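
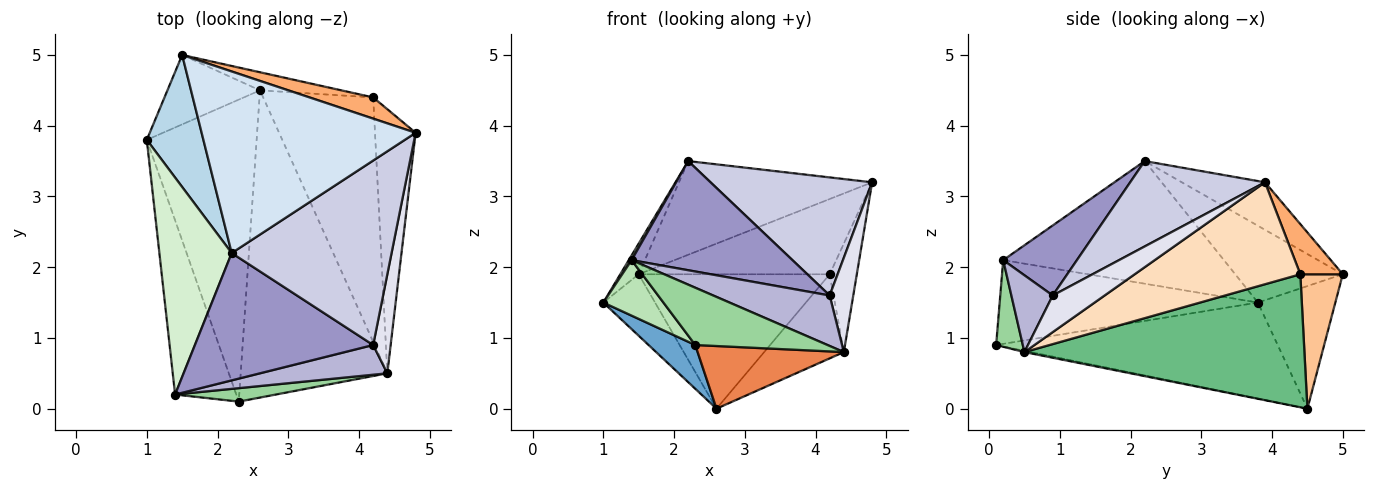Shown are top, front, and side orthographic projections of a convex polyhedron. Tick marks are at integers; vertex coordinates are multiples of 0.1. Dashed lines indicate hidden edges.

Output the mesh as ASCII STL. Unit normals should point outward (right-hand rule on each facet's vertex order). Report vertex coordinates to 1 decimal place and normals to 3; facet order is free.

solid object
 facet normal -0.654 -0.108 -0.748
  outer loop
   vertex 2.6 4.5 0.0
   vertex 2.3 0.1 0.9
   vertex 1.0 3.8 1.5
  endloop
 endfacet
 facet normal -0.704 0.471 -0.532
  outer loop
   vertex 1.5 5.0 1.9
   vertex 2.6 4.5 0.0
   vertex 1.0 3.8 1.5
  endloop
 endfacet
 facet normal -0.798 0.136 0.588
  outer loop
   vertex 1.5 5.0 1.9
   vertex 1.0 3.8 1.5
   vertex 2.2 2.2 3.5
  endloop
 endfacet
 facet normal -0.194 0.450 0.872
  outer loop
   vertex 1.5 5.0 1.9
   vertex 2.2 2.2 3.5
   vertex 4.8 3.9 3.2
  endloop
 endfacet
 facet normal -0.009 -0.200 -0.980
  outer loop
   vertex 4.4 0.5 0.8
   vertex 2.3 0.1 0.9
   vertex 2.6 4.5 0.0
  endloop
 endfacet
 facet normal 0.209 0.941 0.265
  outer loop
   vertex 4.2 4.4 1.9
   vertex 1.5 5.0 1.9
   vertex 4.8 3.9 3.2
  endloop
 endfacet
 facet normal 0.215 0.968 -0.130
  outer loop
   vertex 4.2 4.4 1.9
   vertex 2.6 4.5 0.0
   vertex 1.5 5.0 1.9
  endloop
 endfacet
 facet normal 0.918 0.150 -0.366
  outer loop
   vertex 4.2 4.4 1.9
   vertex 4.8 3.9 3.2
   vertex 4.4 0.5 0.8
  endloop
 endfacet
 facet normal 0.753 0.214 -0.623
  outer loop
   vertex 4.2 4.4 1.9
   vertex 4.4 0.5 0.8
   vertex 2.6 4.5 0.0
  endloop
 endfacet
 facet normal 0.193 -0.955 0.224
  outer loop
   vertex 1.4 0.2 2.1
   vertex 2.3 0.1 0.9
   vertex 4.4 0.5 0.8
  endloop
 endfacet
 facet normal -0.794 -0.185 -0.580
  outer loop
   vertex 1.4 0.2 2.1
   vertex 1.0 3.8 1.5
   vertex 2.3 0.1 0.9
  endloop
 endfacet
 facet normal -0.861 -0.011 0.508
  outer loop
   vertex 1.4 0.2 2.1
   vertex 2.2 2.2 3.5
   vertex 1.0 3.8 1.5
  endloop
 endfacet
 facet normal 0.286 -0.624 0.728
  outer loop
   vertex 4.2 0.9 1.6
   vertex 2.2 2.2 3.5
   vertex 1.4 0.2 2.1
  endloop
 endfacet
 facet normal 0.293 -0.824 0.485
  outer loop
   vertex 4.2 0.9 1.6
   vertex 1.4 0.2 2.1
   vertex 4.4 0.5 0.8
  endloop
 endfacet
 facet normal 0.410 -0.492 0.768
  outer loop
   vertex 4.2 0.9 1.6
   vertex 4.8 3.9 3.2
   vertex 2.2 2.2 3.5
  endloop
 endfacet
 facet normal 0.835 -0.380 0.399
  outer loop
   vertex 4.2 0.9 1.6
   vertex 4.4 0.5 0.8
   vertex 4.8 3.9 3.2
  endloop
 endfacet
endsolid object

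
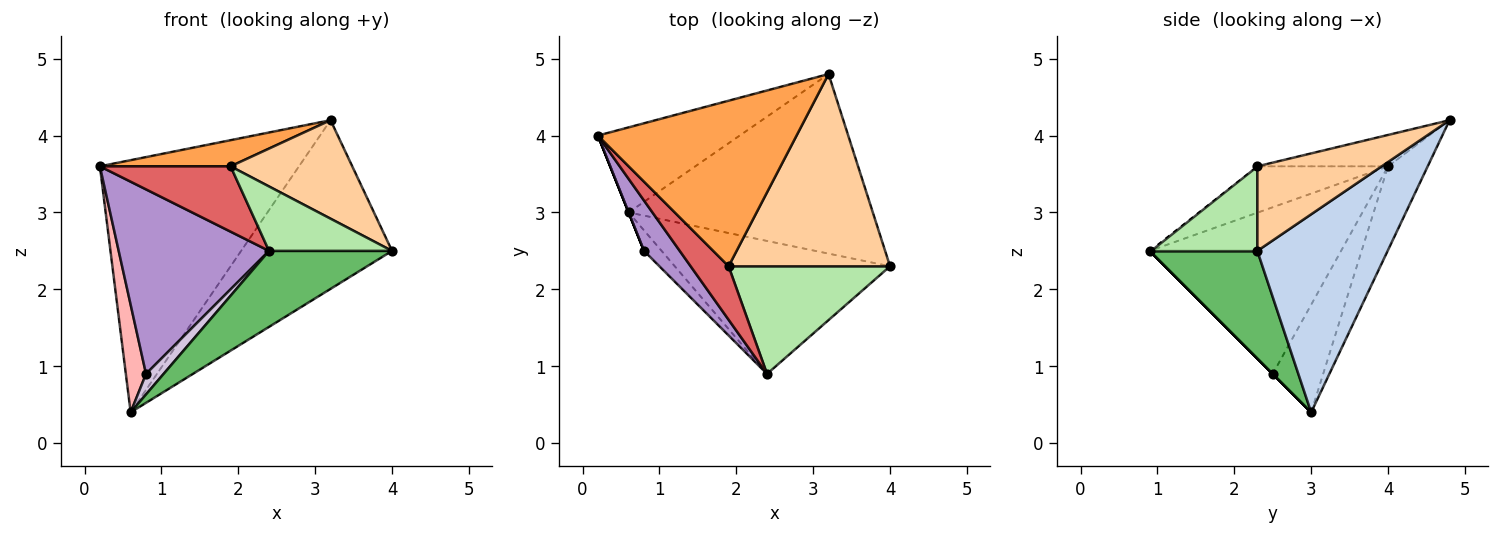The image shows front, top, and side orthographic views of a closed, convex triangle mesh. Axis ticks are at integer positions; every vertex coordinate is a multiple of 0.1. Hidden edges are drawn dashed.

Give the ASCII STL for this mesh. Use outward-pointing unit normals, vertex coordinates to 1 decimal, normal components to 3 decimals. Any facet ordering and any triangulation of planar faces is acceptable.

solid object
 facet normal -0.185 0.931 -0.314
  outer loop
   vertex 0.6 3.0 0.4
   vertex 0.2 4.0 3.6
   vertex 3.2 4.8 4.2
  endloop
 endfacet
 facet normal 0.509 0.589 -0.627
  outer loop
   vertex 0.6 3.0 0.4
   vertex 3.2 4.8 4.2
   vertex 4.0 2.3 2.5
  endloop
 endfacet
 facet normal -0.154 -0.154 0.976
  outer loop
   vertex 1.9 2.3 3.6
   vertex 3.2 4.8 4.2
   vertex 0.2 4.0 3.6
  endloop
 endfacet
 facet normal 0.423 -0.413 0.807
  outer loop
   vertex 1.9 2.3 3.6
   vertex 4.0 2.3 2.5
   vertex 3.2 4.8 4.2
  endloop
 endfacet
 facet normal 0.398 -0.455 -0.796
  outer loop
   vertex 2.4 0.9 2.5
   vertex 0.6 3.0 0.4
   vertex 4.0 2.3 2.5
  endloop
 endfacet
 facet normal 0.410 -0.468 0.783
  outer loop
   vertex 2.4 0.9 2.5
   vertex 4.0 2.3 2.5
   vertex 1.9 2.3 3.6
  endloop
 endfacet
 facet normal -0.612 -0.612 0.501
  outer loop
   vertex 2.4 0.9 2.5
   vertex 1.9 2.3 3.6
   vertex 0.2 4.0 3.6
  endloop
 endfacet
 facet normal -0.928 -0.371 0.000
  outer loop
   vertex 0.8 2.5 0.9
   vertex 0.2 4.0 3.6
   vertex 0.6 3.0 0.4
  endloop
 endfacet
 facet normal -0.775 -0.609 0.166
  outer loop
   vertex 0.8 2.5 0.9
   vertex 2.4 0.9 2.5
   vertex 0.2 4.0 3.6
  endloop
 endfacet
 facet normal 0.000 -0.707 -0.707
  outer loop
   vertex 0.8 2.5 0.9
   vertex 0.6 3.0 0.4
   vertex 2.4 0.9 2.5
  endloop
 endfacet
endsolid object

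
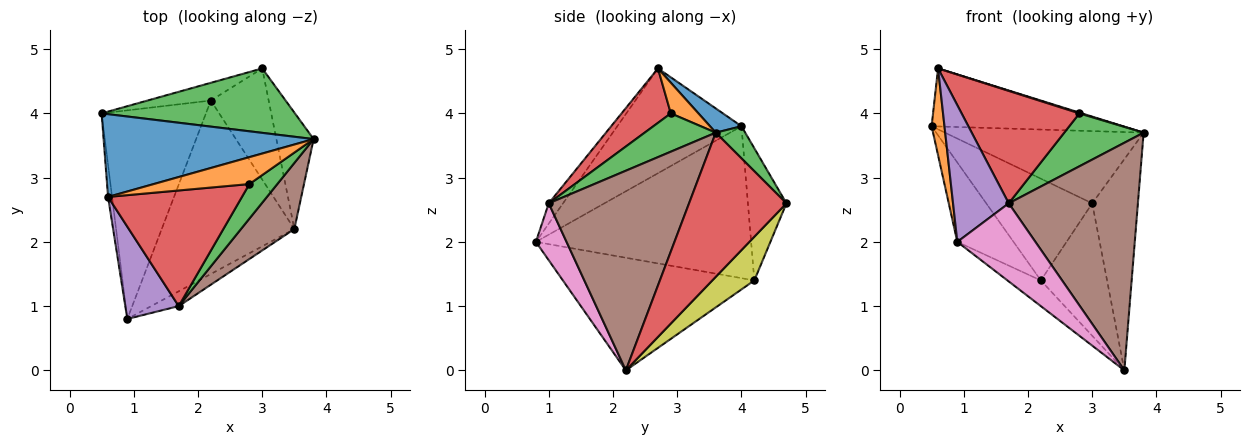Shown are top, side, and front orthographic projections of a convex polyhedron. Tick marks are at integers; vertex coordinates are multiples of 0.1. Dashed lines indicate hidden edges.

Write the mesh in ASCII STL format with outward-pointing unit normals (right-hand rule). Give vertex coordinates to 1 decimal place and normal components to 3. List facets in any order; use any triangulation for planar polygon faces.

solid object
 facet normal 0.094 0.572 0.815
  outer loop
   vertex 0.6 2.7 4.7
   vertex 3.8 3.6 3.7
   vertex 0.5 4.0 3.8
  endloop
 endfacet
 facet normal -0.994 -0.103 -0.038
  outer loop
   vertex 0.6 2.7 4.7
   vertex 0.5 4.0 3.8
   vertex 0.9 0.8 2.0
  endloop
 endfacet
 facet normal 0.110 0.742 0.662
  outer loop
   vertex 3.0 4.7 2.6
   vertex 0.5 4.0 3.8
   vertex 3.8 3.6 3.7
  endloop
 endfacet
 facet normal 0.882 0.413 -0.228
  outer loop
   vertex 3.0 4.7 2.6
   vertex 3.8 3.6 3.7
   vertex 3.5 2.2 0.0
  endloop
 endfacet
 facet normal -0.208 -0.811 0.547
  outer loop
   vertex 1.7 1.0 2.6
   vertex 0.6 2.7 4.7
   vertex 0.9 0.8 2.0
  endloop
 endfacet
 facet normal 0.722 -0.665 0.193
  outer loop
   vertex 1.7 1.0 2.6
   vertex 3.5 2.2 0.0
   vertex 3.8 3.6 3.7
  endloop
 endfacet
 facet normal 0.360 -0.917 -0.174
  outer loop
   vertex 1.7 1.0 2.6
   vertex 0.9 0.8 2.0
   vertex 3.5 2.2 0.0
  endloop
 endfacet
 facet normal -0.337 0.927 -0.162
  outer loop
   vertex 2.2 4.2 1.4
   vertex 0.5 4.0 3.8
   vertex 3.0 4.7 2.6
  endloop
 endfacet
 facet normal 0.437 0.689 -0.578
  outer loop
   vertex 2.2 4.2 1.4
   vertex 3.0 4.7 2.6
   vertex 3.5 2.2 0.0
  endloop
 endfacet
 facet normal -0.806 0.211 -0.553
  outer loop
   vertex 2.2 4.2 1.4
   vertex 0.9 0.8 2.0
   vertex 0.5 4.0 3.8
  endloop
 endfacet
 facet normal -0.643 0.112 -0.757
  outer loop
   vertex 2.2 4.2 1.4
   vertex 3.5 2.2 0.0
   vertex 0.9 0.8 2.0
  endloop
 endfacet
 facet normal 0.305 -0.028 0.952
  outer loop
   vertex 2.8 2.9 4.0
   vertex 3.8 3.6 3.7
   vertex 0.6 2.7 4.7
  endloop
 endfacet
 facet normal 0.600 -0.670 0.437
  outer loop
   vertex 2.8 2.9 4.0
   vertex 1.7 1.0 2.6
   vertex 3.8 3.6 3.7
  endloop
 endfacet
 facet normal 0.280 -0.669 0.688
  outer loop
   vertex 2.8 2.9 4.0
   vertex 0.6 2.7 4.7
   vertex 1.7 1.0 2.6
  endloop
 endfacet
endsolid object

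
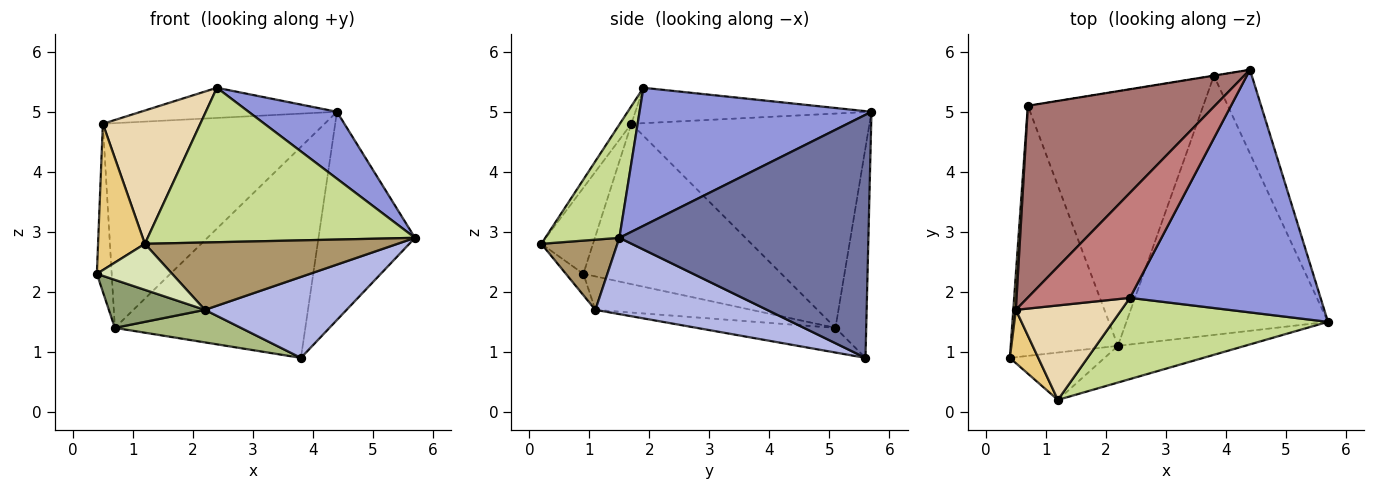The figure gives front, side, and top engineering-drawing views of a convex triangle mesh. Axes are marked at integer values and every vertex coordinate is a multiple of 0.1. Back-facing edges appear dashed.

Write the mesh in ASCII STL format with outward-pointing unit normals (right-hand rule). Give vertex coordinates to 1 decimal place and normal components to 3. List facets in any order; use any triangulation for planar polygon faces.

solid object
 facet normal 0.923 0.358 -0.144
  outer loop
   vertex 3.8 5.6 0.9
   vertex 4.4 5.7 5.0
   vertex 5.7 1.5 2.9
  endloop
 endfacet
 facet normal -0.159 0.987 -0.001
  outer loop
   vertex 0.7 5.1 1.4
   vertex 4.4 5.7 5.0
   vertex 3.8 5.6 0.9
  endloop
 endfacet
 facet normal 0.572 -0.218 0.790
  outer loop
   vertex 2.4 1.9 5.4
   vertex 5.7 1.5 2.9
   vertex 4.4 5.7 5.0
  endloop
 endfacet
 facet normal 0.340 -0.280 -0.898
  outer loop
   vertex 2.2 1.1 1.7
   vertex 3.8 5.6 0.9
   vertex 5.7 1.5 2.9
  endloop
 endfacet
 facet normal -0.293 -0.180 -0.939
  outer loop
   vertex 2.2 1.1 1.7
   vertex 0.4 0.9 2.3
   vertex 0.7 5.1 1.4
  endloop
 endfacet
 facet normal -0.138 -0.126 -0.982
  outer loop
   vertex 2.2 1.1 1.7
   vertex 0.7 5.1 1.4
   vertex 3.8 5.6 0.9
  endloop
 endfacet
 facet normal 0.238 -0.860 0.452
  outer loop
   vertex 1.2 0.2 2.8
   vertex 5.7 1.5 2.9
   vertex 2.4 1.9 5.4
  endloop
 endfacet
 facet normal -0.160 -0.688 -0.708
  outer loop
   vertex 1.2 0.2 2.8
   vertex 0.4 0.9 2.3
   vertex 2.2 1.1 1.7
  endloop
 endfacet
 facet normal 0.256 -0.849 -0.462
  outer loop
   vertex 1.2 0.2 2.8
   vertex 2.2 1.1 1.7
   vertex 5.7 1.5 2.9
  endloop
 endfacet
 facet normal -0.997 0.075 0.016
  outer loop
   vertex 0.5 1.7 4.8
   vertex 0.7 5.1 1.4
   vertex 0.4 0.9 2.3
  endloop
 endfacet
 facet normal -0.720 -0.653 0.238
  outer loop
   vertex 0.5 1.7 4.8
   vertex 0.4 0.9 2.3
   vertex 1.2 0.2 2.8
  endloop
 endfacet
 facet normal -0.096 -0.812 0.575
  outer loop
   vertex 0.5 1.7 4.8
   vertex 1.2 0.2 2.8
   vertex 2.4 1.9 5.4
  endloop
 endfacet
 facet normal -0.617 0.574 0.538
  outer loop
   vertex 0.5 1.7 4.8
   vertex 4.4 5.7 5.0
   vertex 0.7 5.1 1.4
  endloop
 endfacet
 facet normal -0.316 0.262 0.912
  outer loop
   vertex 0.5 1.7 4.8
   vertex 2.4 1.9 5.4
   vertex 4.4 5.7 5.0
  endloop
 endfacet
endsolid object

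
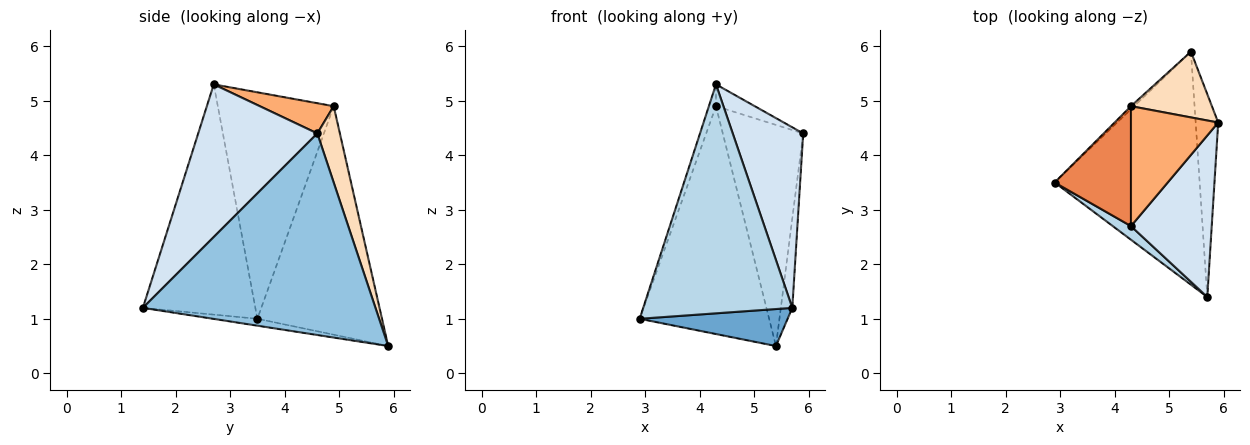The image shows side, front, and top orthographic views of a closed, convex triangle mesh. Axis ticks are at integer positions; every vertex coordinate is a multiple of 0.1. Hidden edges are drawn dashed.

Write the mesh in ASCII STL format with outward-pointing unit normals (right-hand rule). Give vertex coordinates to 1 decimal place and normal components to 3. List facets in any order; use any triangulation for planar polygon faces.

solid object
 facet normal -0.047 -0.157 -0.987
  outer loop
   vertex 5.4 5.9 0.5
   vertex 5.7 1.4 1.2
   vertex 2.9 3.5 1.0
  endloop
 endfacet
 facet normal 0.993 0.049 -0.111
  outer loop
   vertex 5.4 5.9 0.5
   vertex 5.9 4.6 4.4
   vertex 5.7 1.4 1.2
  endloop
 endfacet
 facet normal -0.601 -0.797 0.047
  outer loop
   vertex 4.3 2.7 5.3
   vertex 2.9 3.5 1.0
   vertex 5.7 1.4 1.2
  endloop
 endfacet
 facet normal 0.783 -0.463 0.414
  outer loop
   vertex 4.3 2.7 5.3
   vertex 5.7 1.4 1.2
   vertex 5.9 4.6 4.4
  endloop
 endfacet
 facet normal -0.946 0.058 0.319
  outer loop
   vertex 4.3 4.9 4.9
   vertex 2.9 3.5 1.0
   vertex 4.3 2.7 5.3
  endloop
 endfacet
 facet normal 0.323 0.169 0.931
  outer loop
   vertex 4.3 4.9 4.9
   vertex 4.3 2.7 5.3
   vertex 5.9 4.6 4.4
  endloop
 endfacet
 facet normal -0.694 0.720 -0.010
  outer loop
   vertex 4.3 4.9 4.9
   vertex 5.4 5.9 0.5
   vertex 2.9 3.5 1.0
  endloop
 endfacet
 facet normal 0.260 0.926 0.275
  outer loop
   vertex 4.3 4.9 4.9
   vertex 5.9 4.6 4.4
   vertex 5.4 5.9 0.5
  endloop
 endfacet
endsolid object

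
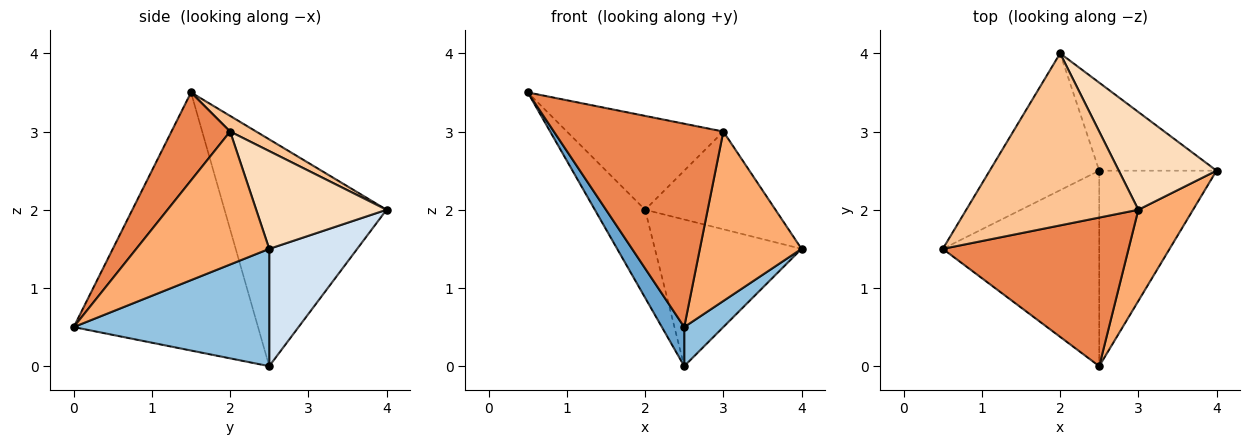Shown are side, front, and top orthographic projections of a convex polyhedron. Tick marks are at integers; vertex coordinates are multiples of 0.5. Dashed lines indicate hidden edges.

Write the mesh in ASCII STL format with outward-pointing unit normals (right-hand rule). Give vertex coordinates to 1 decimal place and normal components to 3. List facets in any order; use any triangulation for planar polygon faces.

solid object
 facet normal -0.851 -0.103 -0.516
  outer loop
   vertex 2.5 2.5 0.0
   vertex 2.5 0.0 0.5
   vertex 0.5 1.5 3.5
  endloop
 endfacet
 facet normal 0.700 -0.140 -0.700
  outer loop
   vertex 2.5 2.5 0.0
   vertex 4.0 2.5 1.5
   vertex 2.5 0.0 0.5
  endloop
 endfacet
 facet normal -0.867 0.269 -0.419
  outer loop
   vertex 2.0 4.0 2.0
   vertex 2.5 2.5 0.0
   vertex 0.5 1.5 3.5
  endloop
 endfacet
 facet normal 0.457 0.762 -0.457
  outer loop
   vertex 2.0 4.0 2.0
   vertex 4.0 2.5 1.5
   vertex 2.5 2.5 0.0
  endloop
 endfacet
 facet normal 0.269 -0.778 0.568
  outer loop
   vertex 3.0 2.0 3.0
   vertex 0.5 1.5 3.5
   vertex 2.5 0.0 0.5
  endloop
 endfacet
 facet normal 0.755 -0.577 0.311
  outer loop
   vertex 3.0 2.0 3.0
   vertex 2.5 0.0 0.5
   vertex 4.0 2.5 1.5
  endloop
 endfacet
 facet normal 0.080 0.477 0.875
  outer loop
   vertex 3.0 2.0 3.0
   vertex 2.0 4.0 2.0
   vertex 0.5 1.5 3.5
  endloop
 endfacet
 facet normal 0.577 0.577 0.577
  outer loop
   vertex 3.0 2.0 3.0
   vertex 4.0 2.5 1.5
   vertex 2.0 4.0 2.0
  endloop
 endfacet
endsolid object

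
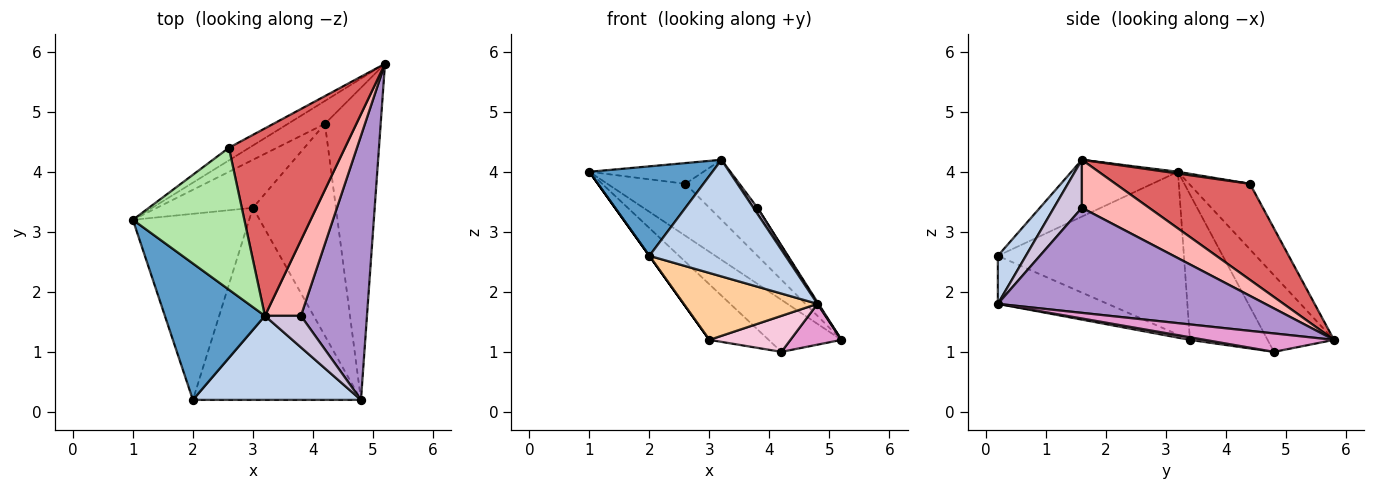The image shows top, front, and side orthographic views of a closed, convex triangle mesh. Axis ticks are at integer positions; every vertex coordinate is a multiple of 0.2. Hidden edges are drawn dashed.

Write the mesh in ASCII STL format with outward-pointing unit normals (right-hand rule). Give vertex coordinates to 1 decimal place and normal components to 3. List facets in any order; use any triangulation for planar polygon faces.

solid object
 facet normal -0.429 -0.495 0.755
  outer loop
   vertex 3.2 1.6 4.2
   vertex 1.0 3.2 4.0
   vertex 2.0 0.2 2.6
  endloop
 endfacet
 facet normal 0.165 -0.800 0.577
  outer loop
   vertex 4.8 0.2 1.8
   vertex 3.2 1.6 4.2
   vertex 2.0 0.2 2.6
  endloop
 endfacet
 facet normal -0.814 0.000 -0.581
  outer loop
   vertex 3.0 3.4 1.2
   vertex 2.0 0.2 2.6
   vertex 1.0 3.2 4.0
  endloop
 endfacet
 facet normal -0.261 -0.317 -0.912
  outer loop
   vertex 3.0 3.4 1.2
   vertex 4.8 0.2 1.8
   vertex 2.0 0.2 2.6
  endloop
 endfacet
 facet normal -0.604 0.774 -0.187
  outer loop
   vertex 2.6 4.4 3.8
   vertex 5.2 5.8 1.2
   vertex 1.0 3.2 4.0
  endloop
 endfacet
 facet normal 0.015 0.145 0.989
  outer loop
   vertex 2.6 4.4 3.8
   vertex 1.0 3.2 4.0
   vertex 3.2 1.6 4.2
  endloop
 endfacet
 facet normal 0.619 0.239 0.748
  outer loop
   vertex 2.6 4.4 3.8
   vertex 3.2 1.6 4.2
   vertex 5.2 5.8 1.2
  endloop
 endfacet
 facet normal 0.799 0.048 0.599
  outer loop
   vertex 3.8 1.6 3.4
   vertex 5.2 5.8 1.2
   vertex 3.2 1.6 4.2
  endloop
 endfacet
 facet normal 0.847 -0.003 0.532
  outer loop
   vertex 3.8 1.6 3.4
   vertex 4.8 0.2 1.8
   vertex 5.2 5.8 1.2
  endloop
 endfacet
 facet normal 0.795 -0.114 0.596
  outer loop
   vertex 3.8 1.6 3.4
   vertex 3.2 1.6 4.2
   vertex 4.8 0.2 1.8
  endloop
 endfacet
 facet normal -0.641 0.703 -0.309
  outer loop
   vertex 4.2 4.8 1.0
   vertex 1.0 3.2 4.0
   vertex 5.2 5.8 1.2
  endloop
 endfacet
 facet normal -0.704 0.537 -0.465
  outer loop
   vertex 4.2 4.8 1.0
   vertex 3.0 3.4 1.2
   vertex 1.0 3.2 4.0
  endloop
 endfacet
 facet normal 0.312 -0.123 -0.942
  outer loop
   vertex 4.2 4.8 1.0
   vertex 5.2 5.8 1.2
   vertex 4.8 0.2 1.8
  endloop
 endfacet
 facet normal 0.031 -0.167 -0.985
  outer loop
   vertex 4.2 4.8 1.0
   vertex 4.8 0.2 1.8
   vertex 3.0 3.4 1.2
  endloop
 endfacet
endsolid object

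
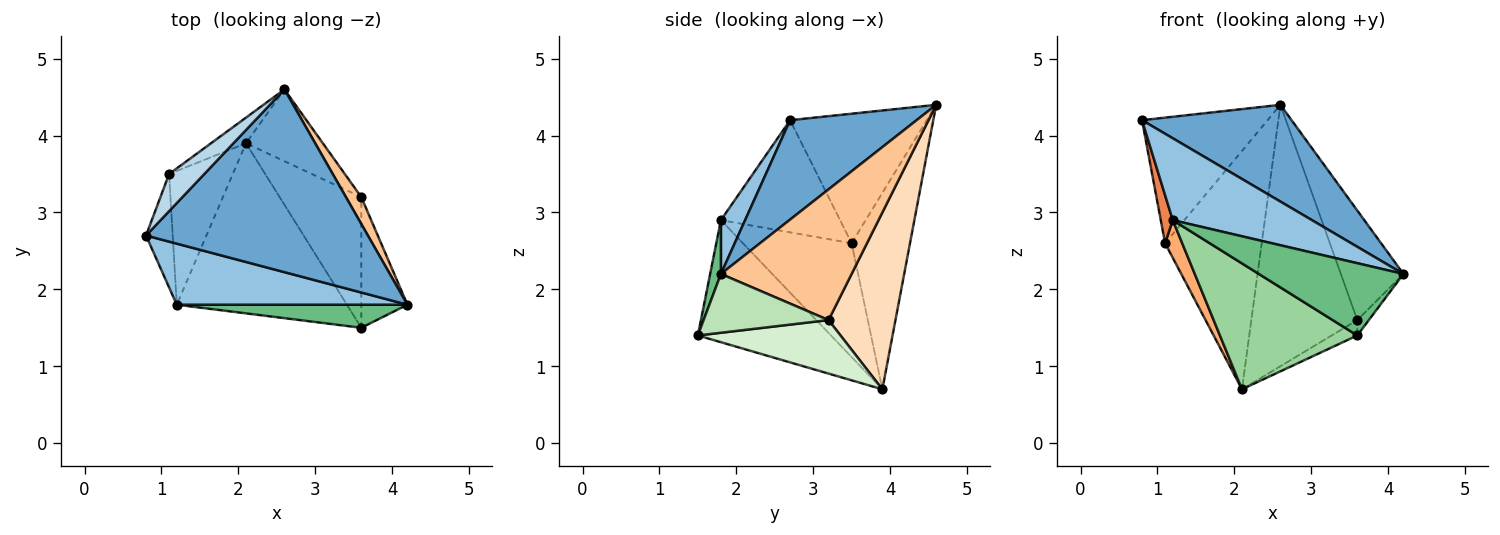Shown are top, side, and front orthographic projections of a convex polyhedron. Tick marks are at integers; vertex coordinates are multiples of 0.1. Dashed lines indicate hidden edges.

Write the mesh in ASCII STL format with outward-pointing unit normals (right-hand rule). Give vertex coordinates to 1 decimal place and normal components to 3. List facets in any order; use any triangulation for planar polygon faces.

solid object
 facet normal 0.368 -0.435 0.822
  outer loop
   vertex 2.6 4.6 4.4
   vertex 0.8 2.7 4.2
   vertex 4.2 1.8 2.2
  endloop
 endfacet
 facet normal 0.138 -0.794 0.592
  outer loop
   vertex 1.2 1.8 2.9
   vertex 4.2 1.8 2.2
   vertex 0.8 2.7 4.2
  endloop
 endfacet
 facet normal -0.722 0.663 0.196
  outer loop
   vertex 1.1 3.5 2.6
   vertex 0.8 2.7 4.2
   vertex 2.6 4.6 4.4
  endloop
 endfacet
 facet normal -0.515 0.852 -0.092
  outer loop
   vertex 1.1 3.5 2.6
   vertex 2.6 4.6 4.4
   vertex 2.1 3.9 0.7
  endloop
 endfacet
 facet normal -0.968 -0.098 -0.230
  outer loop
   vertex 1.1 3.5 2.6
   vertex 1.2 1.8 2.9
   vertex 0.8 2.7 4.2
  endloop
 endfacet
 facet normal -0.865 -0.136 -0.484
  outer loop
   vertex 1.1 3.5 2.6
   vertex 2.1 3.9 0.7
   vertex 1.2 1.8 2.9
  endloop
 endfacet
 facet normal 0.897 0.430 0.106
  outer loop
   vertex 3.6 3.2 1.6
   vertex 2.6 4.6 4.4
   vertex 4.2 1.8 2.2
  endloop
 endfacet
 facet normal 0.520 0.824 -0.226
  outer loop
   vertex 3.6 3.2 1.6
   vertex 2.1 3.9 0.7
   vertex 2.6 4.6 4.4
  endloop
 endfacet
 facet normal 0.071 -0.950 0.303
  outer loop
   vertex 3.6 1.5 1.4
   vertex 4.2 1.8 2.2
   vertex 1.2 1.8 2.9
  endloop
 endfacet
 facet normal -0.500 -0.515 -0.696
  outer loop
   vertex 3.6 1.5 1.4
   vertex 1.2 1.8 2.9
   vertex 2.1 3.9 0.7
  endloop
 endfacet
 facet normal 0.785 0.072 -0.616
  outer loop
   vertex 3.6 1.5 1.4
   vertex 3.6 3.2 1.6
   vertex 4.2 1.8 2.2
  endloop
 endfacet
 facet normal 0.545 0.098 -0.833
  outer loop
   vertex 3.6 1.5 1.4
   vertex 2.1 3.9 0.7
   vertex 3.6 3.2 1.6
  endloop
 endfacet
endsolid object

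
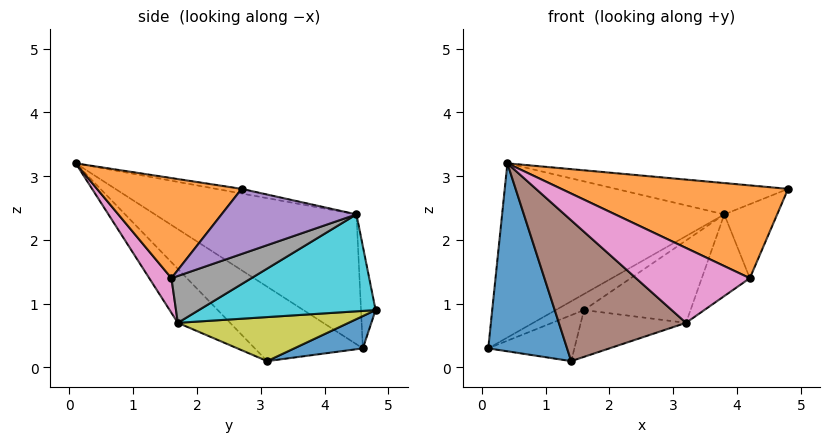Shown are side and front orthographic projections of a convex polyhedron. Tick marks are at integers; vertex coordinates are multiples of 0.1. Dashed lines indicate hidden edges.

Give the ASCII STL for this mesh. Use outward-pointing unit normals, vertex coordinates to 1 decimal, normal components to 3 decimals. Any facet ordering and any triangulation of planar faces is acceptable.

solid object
 facet normal -0.621 -0.453 -0.639
  outer loop
   vertex 1.4 3.1 0.1
   vertex 0.4 0.1 3.2
   vertex 0.1 4.6 0.3
  endloop
 endfacet
 facet normal 0.493 -0.774 0.397
  outer loop
   vertex 4.2 1.6 1.4
   vertex 4.8 2.7 2.8
   vertex 0.4 0.1 3.2
  endloop
 endfacet
 facet normal -0.426 0.470 0.773
  outer loop
   vertex 3.8 4.5 2.4
   vertex 0.1 4.6 0.3
   vertex 0.4 0.1 3.2
  endloop
 endfacet
 facet normal -0.030 0.201 0.979
  outer loop
   vertex 3.8 4.5 2.4
   vertex 0.4 0.1 3.2
   vertex 4.8 2.7 2.8
  endloop
 endfacet
 facet normal 0.768 0.301 -0.566
  outer loop
   vertex 3.8 4.5 2.4
   vertex 4.8 2.7 2.8
   vertex 4.2 1.6 1.4
  endloop
 endfacet
 facet normal -0.266 -0.648 -0.713
  outer loop
   vertex 3.2 1.7 0.7
   vertex 0.4 0.1 3.2
   vertex 1.4 3.1 0.1
  endloop
 endfacet
 facet normal 0.177 -0.907 -0.382
  outer loop
   vertex 3.2 1.7 0.7
   vertex 4.2 1.6 1.4
   vertex 0.4 0.1 3.2
  endloop
 endfacet
 facet normal 0.562 0.338 -0.755
  outer loop
   vertex 3.2 1.7 0.7
   vertex 3.8 4.5 2.4
   vertex 4.2 1.6 1.4
  endloop
 endfacet
 facet normal 0.512 0.316 -0.799
  outer loop
   vertex 1.6 4.8 0.9
   vertex 3.2 1.7 0.7
   vertex 1.4 3.1 0.1
  endloop
 endfacet
 facet normal 0.561 0.338 -0.755
  outer loop
   vertex 1.6 4.8 0.9
   vertex 3.8 4.5 2.4
   vertex 3.2 1.7 0.7
  endloop
 endfacet
 facet normal 0.300 0.377 -0.876
  outer loop
   vertex 1.6 4.8 0.9
   vertex 1.4 3.1 0.1
   vertex 0.1 4.6 0.3
  endloop
 endfacet
 facet normal -0.349 0.677 0.648
  outer loop
   vertex 1.6 4.8 0.9
   vertex 0.1 4.6 0.3
   vertex 3.8 4.5 2.4
  endloop
 endfacet
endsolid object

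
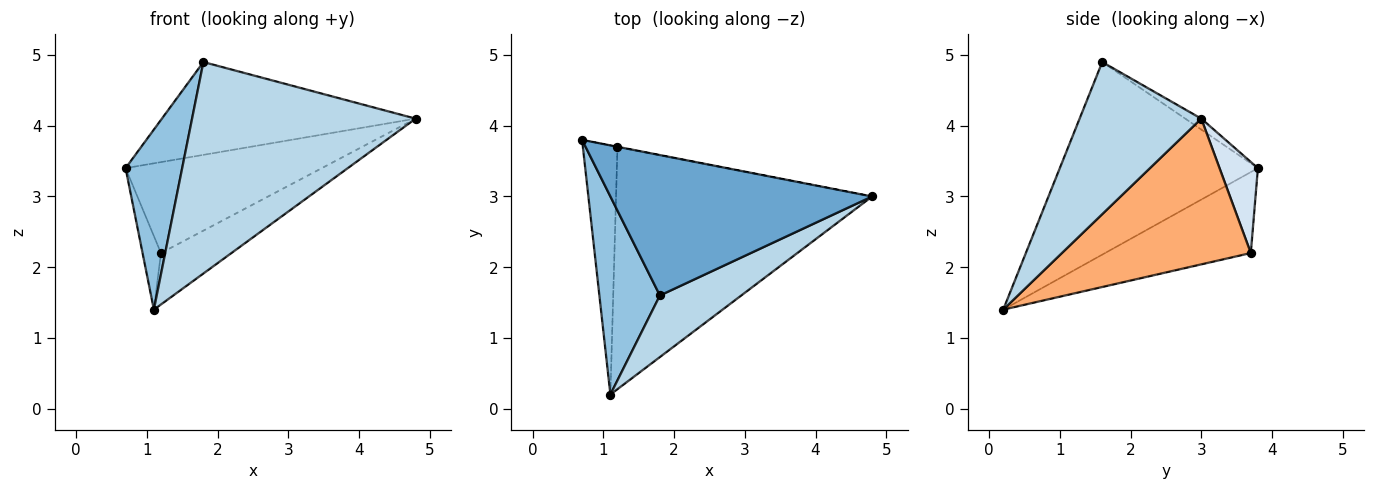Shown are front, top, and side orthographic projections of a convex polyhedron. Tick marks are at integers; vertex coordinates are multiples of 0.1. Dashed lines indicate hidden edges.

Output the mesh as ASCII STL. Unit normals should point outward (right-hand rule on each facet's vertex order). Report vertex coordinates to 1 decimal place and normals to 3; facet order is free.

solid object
 facet normal -0.035 0.551 0.834
  outer loop
   vertex 1.8 1.6 4.9
   vertex 4.8 3.0 4.1
   vertex 0.7 3.8 3.4
  endloop
 endfacet
 facet normal -0.920 -0.263 0.289
  outer loop
   vertex 1.8 1.6 4.9
   vertex 0.7 3.8 3.4
   vertex 1.1 0.2 1.4
  endloop
 endfacet
 facet normal 0.463 -0.851 0.248
  outer loop
   vertex 1.8 1.6 4.9
   vertex 1.1 0.2 1.4
   vertex 4.8 3.0 4.1
  endloop
 endfacet
 facet normal 0.192 0.981 -0.002
  outer loop
   vertex 1.2 3.7 2.2
   vertex 0.7 3.8 3.4
   vertex 4.8 3.0 4.1
  endloop
 endfacet
 facet normal -0.913 0.115 -0.390
  outer loop
   vertex 1.2 3.7 2.2
   vertex 1.1 0.2 1.4
   vertex 0.7 3.8 3.4
  endloop
 endfacet
 facet normal 0.486 0.181 -0.855
  outer loop
   vertex 1.2 3.7 2.2
   vertex 4.8 3.0 4.1
   vertex 1.1 0.2 1.4
  endloop
 endfacet
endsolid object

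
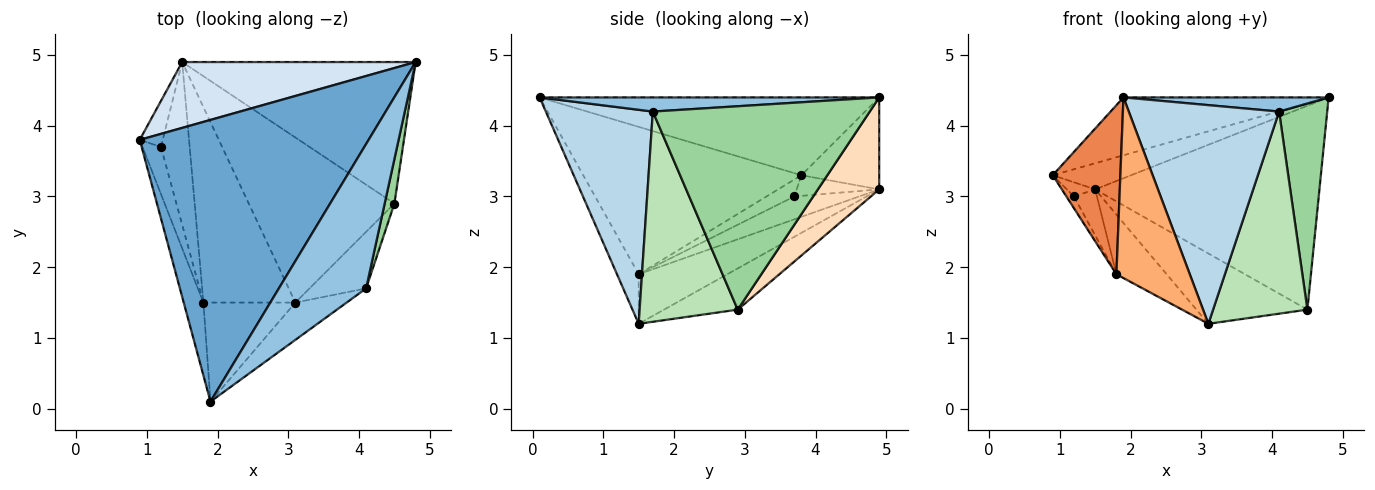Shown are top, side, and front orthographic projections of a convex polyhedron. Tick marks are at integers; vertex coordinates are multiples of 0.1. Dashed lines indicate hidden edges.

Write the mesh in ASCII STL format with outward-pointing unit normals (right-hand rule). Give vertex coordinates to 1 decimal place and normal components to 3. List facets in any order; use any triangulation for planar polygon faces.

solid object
 facet normal -0.316 0.191 0.929
  outer loop
   vertex 1.9 0.1 4.4
   vertex 4.8 4.9 4.4
   vertex 0.9 3.8 3.3
  endloop
 endfacet
 facet normal 0.159 -0.096 0.983
  outer loop
   vertex 4.1 1.7 4.2
   vertex 4.8 4.9 4.4
   vertex 1.9 0.1 4.4
  endloop
 endfacet
 facet normal 0.574 -0.807 -0.138
  outer loop
   vertex 4.1 1.7 4.2
   vertex 1.9 0.1 4.4
   vertex 3.1 1.5 1.2
  endloop
 endfacet
 facet normal -0.344 0.346 0.873
  outer loop
   vertex 1.5 4.9 3.1
   vertex 0.9 3.8 3.3
   vertex 4.8 4.9 4.4
  endloop
 endfacet
 facet normal -0.947 -0.294 -0.127
  outer loop
   vertex 1.8 1.5 1.9
   vertex 1.9 0.1 4.4
   vertex 0.9 3.8 3.3
  endloop
 endfacet
 facet normal -0.251 -0.849 -0.465
  outer loop
   vertex 1.8 1.5 1.9
   vertex 3.1 1.5 1.2
   vertex 1.9 0.1 4.4
  endloop
 endfacet
 facet normal -0.458 0.260 -0.850
  outer loop
   vertex 1.8 1.5 1.9
   vertex 1.5 4.9 3.1
   vertex 3.1 1.5 1.2
  endloop
 endfacet
 facet normal 0.219 0.802 -0.556
  outer loop
   vertex 4.5 2.9 1.4
   vertex 1.5 4.9 3.1
   vertex 4.8 4.9 4.4
  endloop
 endfacet
 facet normal -0.252 0.379 -0.890
  outer loop
   vertex 4.5 2.9 1.4
   vertex 3.1 1.5 1.2
   vertex 1.5 4.9 3.1
  endloop
 endfacet
 facet normal 0.975 -0.216 0.047
  outer loop
   vertex 4.5 2.9 1.4
   vertex 4.8 4.9 4.4
   vertex 4.1 1.7 4.2
  endloop
 endfacet
 facet normal 0.708 -0.680 -0.191
  outer loop
   vertex 4.5 2.9 1.4
   vertex 4.1 1.7 4.2
   vertex 3.1 1.5 1.2
  endloop
 endfacet
 facet normal -0.651 0.223 -0.725
  outer loop
   vertex 1.2 3.7 3.0
   vertex 0.9 3.8 3.3
   vertex 1.5 4.9 3.1
  endloop
 endfacet
 facet normal -0.665 0.181 -0.725
  outer loop
   vertex 1.2 3.7 3.0
   vertex 1.8 1.5 1.9
   vertex 0.9 3.8 3.3
  endloop
 endfacet
 facet normal -0.609 0.216 -0.764
  outer loop
   vertex 1.2 3.7 3.0
   vertex 1.5 4.9 3.1
   vertex 1.8 1.5 1.9
  endloop
 endfacet
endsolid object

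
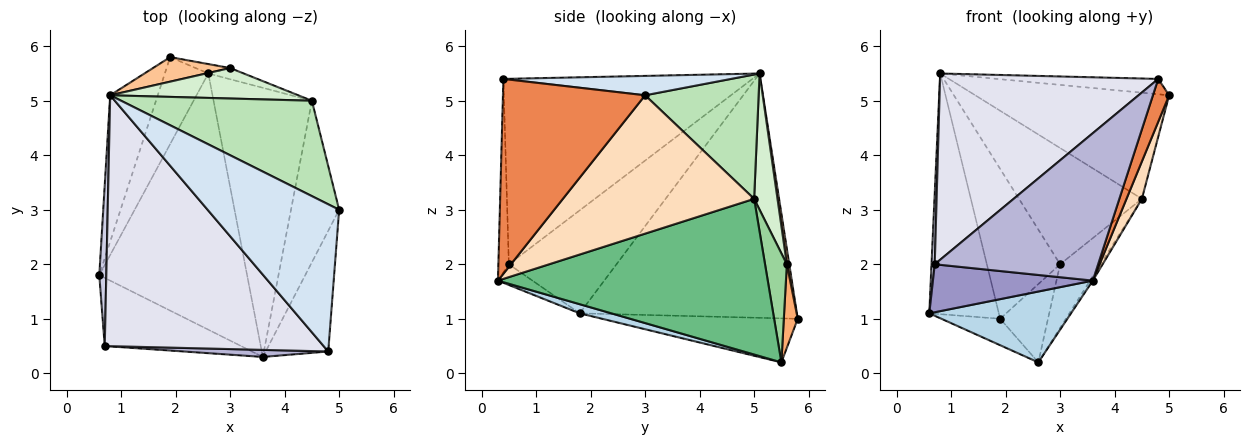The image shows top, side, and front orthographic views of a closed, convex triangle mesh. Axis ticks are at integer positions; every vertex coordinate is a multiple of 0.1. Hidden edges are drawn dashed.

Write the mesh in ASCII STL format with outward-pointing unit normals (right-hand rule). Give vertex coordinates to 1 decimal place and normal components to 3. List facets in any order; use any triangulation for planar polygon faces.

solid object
 facet normal -0.936 0.300 -0.182
  outer loop
   vertex 0.8 5.1 5.5
   vertex 1.9 5.8 1.0
   vertex 0.6 1.8 1.1
  endloop
 endfacet
 facet normal -0.696 0.209 -0.687
  outer loop
   vertex 2.6 5.5 0.2
   vertex 0.6 1.8 1.1
   vertex 1.9 5.8 1.0
  endloop
 endfacet
 facet normal 0.059 -0.266 -0.962
  outer loop
   vertex 2.6 5.5 0.2
   vertex 3.6 0.3 1.7
   vertex 0.6 1.8 1.1
  endloop
 endfacet
 facet normal 0.145 0.102 0.984
  outer loop
   vertex 4.8 0.4 5.4
   vertex 5.0 3.0 5.1
   vertex 0.8 5.1 5.5
  endloop
 endfacet
 facet normal 0.947 -0.108 -0.304
  outer loop
   vertex 4.8 0.4 5.4
   vertex 3.6 0.3 1.7
   vertex 5.0 3.0 5.1
  endloop
 endfacet
 facet normal 0.278 0.954 -0.115
  outer loop
   vertex 3.0 5.6 2.0
   vertex 2.6 5.5 0.2
   vertex 1.9 5.8 1.0
  endloop
 endfacet
 facet normal 0.033 0.986 0.161
  outer loop
   vertex 3.0 5.6 2.0
   vertex 1.9 5.8 1.0
   vertex 0.8 5.1 5.5
  endloop
 endfacet
 facet normal 0.942 -0.076 -0.328
  outer loop
   vertex 4.5 5.0 3.2
   vertex 5.0 3.0 5.1
   vertex 3.6 0.3 1.7
  endloop
 endfacet
 facet normal 0.845 0.009 -0.534
  outer loop
   vertex 4.5 5.0 3.2
   vertex 3.6 0.3 1.7
   vertex 2.6 5.5 0.2
  endloop
 endfacet
 facet normal 0.470 0.869 -0.153
  outer loop
   vertex 4.5 5.0 3.2
   vertex 2.6 5.5 0.2
   vertex 3.0 5.6 2.0
  endloop
 endfacet
 facet normal 0.399 0.682 0.613
  outer loop
   vertex 4.5 5.0 3.2
   vertex 0.8 5.1 5.5
   vertex 5.0 3.0 5.1
  endloop
 endfacet
 facet normal 0.181 0.951 0.250
  outer loop
   vertex 4.5 5.0 3.2
   vertex 3.0 5.6 2.0
   vertex 0.8 5.1 5.5
  endloop
 endfacet
 facet normal -0.123 -0.571 -0.811
  outer loop
   vertex 0.7 0.5 2.0
   vertex 0.6 1.8 1.1
   vertex 3.6 0.3 1.7
  endloop
 endfacet
 facet normal -0.064 -0.997 0.048
  outer loop
   vertex 0.7 0.5 2.0
   vertex 3.6 0.3 1.7
   vertex 4.8 0.4 5.4
  endloop
 endfacet
 facet normal -0.997 -0.030 0.068
  outer loop
   vertex 0.7 0.5 2.0
   vertex 0.8 5.1 5.5
   vertex 0.6 1.8 1.1
  endloop
 endfacet
 facet normal -0.563 -0.493 0.664
  outer loop
   vertex 0.7 0.5 2.0
   vertex 4.8 0.4 5.4
   vertex 0.8 5.1 5.5
  endloop
 endfacet
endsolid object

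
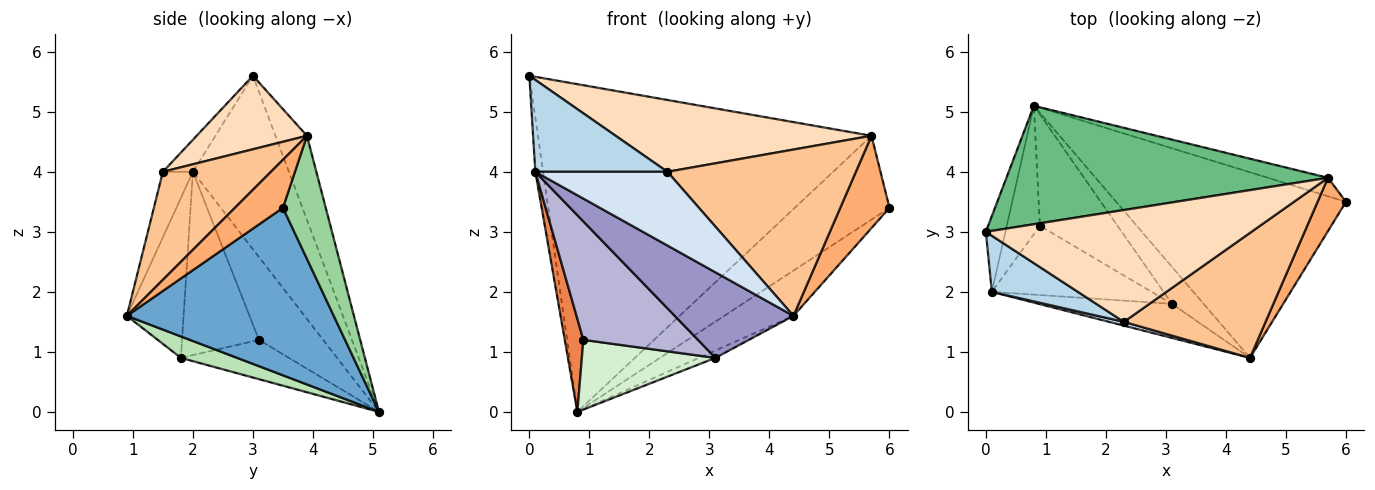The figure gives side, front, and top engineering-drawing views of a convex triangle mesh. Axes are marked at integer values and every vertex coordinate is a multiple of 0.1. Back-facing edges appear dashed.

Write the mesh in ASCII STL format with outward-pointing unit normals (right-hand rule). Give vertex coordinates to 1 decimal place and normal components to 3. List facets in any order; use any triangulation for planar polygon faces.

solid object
 facet normal 0.578 0.193 -0.793
  outer loop
   vertex 0.8 5.1 0.0
   vertex 6.0 3.5 3.4
   vertex 4.4 0.9 1.6
  endloop
 endfacet
 facet normal -0.991 0.080 -0.112
  outer loop
   vertex 0.1 2.0 4.0
   vertex 0.0 3.0 5.6
   vertex 0.8 5.1 0.0
  endloop
 endfacet
 facet normal -0.190 -0.838 0.512
  outer loop
   vertex 2.3 1.5 4.0
   vertex 0.0 3.0 5.6
   vertex 0.1 2.0 4.0
  endloop
 endfacet
 facet normal -0.221 -0.974 0.050
  outer loop
   vertex 2.3 1.5 4.0
   vertex 0.1 2.0 4.0
   vertex 4.4 0.9 1.6
  endloop
 endfacet
 facet normal -0.897 -0.260 -0.358
  outer loop
   vertex 0.9 3.1 1.2
   vertex 0.1 2.0 4.0
   vertex 0.8 5.1 0.0
  endloop
 endfacet
 facet normal 0.645 -0.662 0.382
  outer loop
   vertex 5.7 3.9 4.6
   vertex 4.4 0.9 1.6
   vertex 6.0 3.5 3.4
  endloop
 endfacet
 facet normal 0.417 -0.727 0.546
  outer loop
   vertex 5.7 3.9 4.6
   vertex 2.3 1.5 4.0
   vertex 4.4 0.9 1.6
  endloop
 endfacet
 facet normal 0.227 -0.526 0.819
  outer loop
   vertex 5.7 3.9 4.6
   vertex 0.0 3.0 5.6
   vertex 2.3 1.5 4.0
  endloop
 endfacet
 facet normal -0.088 0.937 0.339
  outer loop
   vertex 5.7 3.9 4.6
   vertex 0.8 5.1 0.0
   vertex 0.0 3.0 5.6
  endloop
 endfacet
 facet normal 0.404 0.893 -0.197
  outer loop
   vertex 5.7 3.9 4.6
   vertex 6.0 3.5 3.4
   vertex 0.8 5.1 0.0
  endloop
 endfacet
 facet normal 0.552 0.162 -0.818
  outer loop
   vertex 3.1 1.8 0.9
   vertex 0.8 5.1 0.0
   vertex 4.4 0.9 1.6
  endloop
 endfacet
 facet normal -0.394 -0.487 -0.779
  outer loop
   vertex 3.1 1.8 0.9
   vertex 0.9 3.1 1.2
   vertex 0.8 5.1 0.0
  endloop
 endfacet
 facet normal -0.406 -0.849 -0.338
  outer loop
   vertex 3.1 1.8 0.9
   vertex 4.4 0.9 1.6
   vertex 0.1 2.0 4.0
  endloop
 endfacet
 facet normal -0.501 -0.747 -0.437
  outer loop
   vertex 3.1 1.8 0.9
   vertex 0.1 2.0 4.0
   vertex 0.9 3.1 1.2
  endloop
 endfacet
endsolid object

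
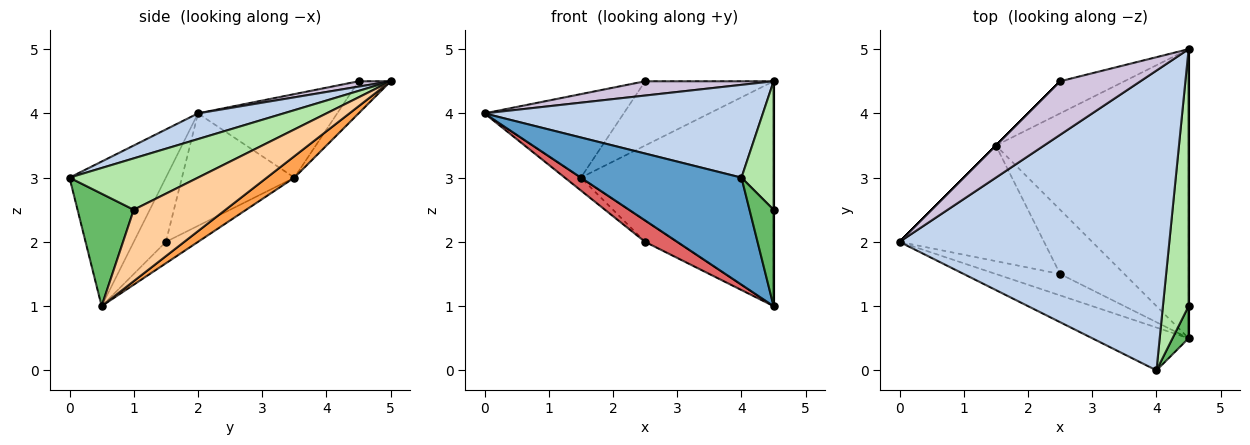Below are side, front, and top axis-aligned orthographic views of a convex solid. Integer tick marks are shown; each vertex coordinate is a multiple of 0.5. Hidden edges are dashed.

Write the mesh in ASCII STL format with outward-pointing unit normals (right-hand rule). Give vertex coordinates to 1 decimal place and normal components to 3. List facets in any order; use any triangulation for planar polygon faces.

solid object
 facet normal -0.487 -0.811 -0.324
  outer loop
   vertex 4.0 0.0 3.0
   vertex 0.0 2.0 4.0
   vertex 4.5 0.5 1.0
  endloop
 endfacet
 facet normal 0.091 -0.294 0.951
  outer loop
   vertex 4.0 0.0 3.0
   vertex 4.5 5.0 4.5
   vertex 0.0 2.0 4.0
  endloop
 endfacet
 facet normal 0.087 0.612 -0.786
  outer loop
   vertex 1.5 3.5 3.0
   vertex 4.5 5.0 4.5
   vertex 4.5 0.5 1.0
  endloop
 endfacet
 facet normal 1.000 0.000 0.000
  outer loop
   vertex 4.5 1.0 2.5
   vertex 4.5 0.5 1.0
   vertex 4.5 5.0 4.5
  endloop
 endfacet
 facet normal 0.911 -0.391 0.130
  outer loop
   vertex 4.5 1.0 2.5
   vertex 4.0 0.0 3.0
   vertex 4.5 0.5 1.0
  endloop
 endfacet
 facet normal 0.873 -0.218 0.436
  outer loop
   vertex 4.5 1.0 2.5
   vertex 4.5 5.0 4.5
   vertex 4.0 0.0 3.0
  endloop
 endfacet
 facet normal -0.577 -0.577 -0.577
  outer loop
   vertex 2.5 1.5 2.0
   vertex 4.5 0.5 1.0
   vertex 0.0 2.0 4.0
  endloop
 endfacet
 facet normal -0.612 0.087 -0.786
  outer loop
   vertex 2.5 1.5 2.0
   vertex 0.0 2.0 4.0
   vertex 1.5 3.5 3.0
  endloop
 endfacet
 facet normal -0.302 0.302 -0.905
  outer loop
   vertex 2.5 1.5 2.0
   vertex 1.5 3.5 3.0
   vertex 4.5 0.5 1.0
  endloop
 endfacet
 facet normal 0.064 -0.257 0.964
  outer loop
   vertex 2.5 4.5 4.5
   vertex 0.0 2.0 4.0
   vertex 4.5 5.0 4.5
  endloop
 endfacet
 facet normal -0.707 0.707 0.000
  outer loop
   vertex 2.5 4.5 4.5
   vertex 1.5 3.5 3.0
   vertex 0.0 2.0 4.0
  endloop
 endfacet
 facet normal -0.218 0.873 -0.436
  outer loop
   vertex 2.5 4.5 4.5
   vertex 4.5 5.0 4.5
   vertex 1.5 3.5 3.0
  endloop
 endfacet
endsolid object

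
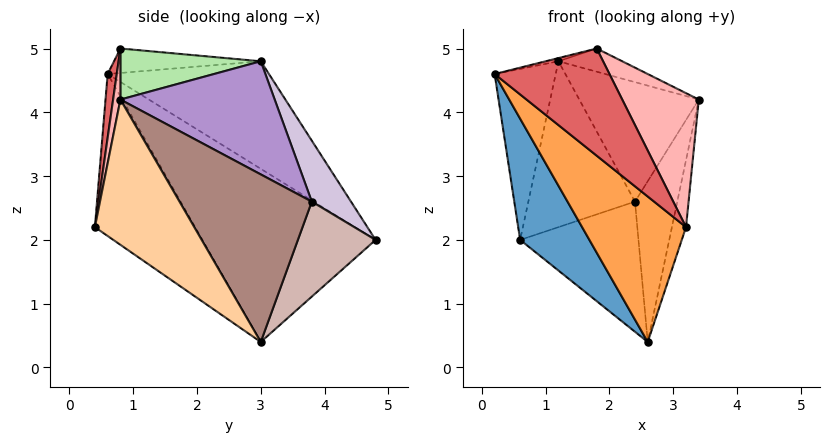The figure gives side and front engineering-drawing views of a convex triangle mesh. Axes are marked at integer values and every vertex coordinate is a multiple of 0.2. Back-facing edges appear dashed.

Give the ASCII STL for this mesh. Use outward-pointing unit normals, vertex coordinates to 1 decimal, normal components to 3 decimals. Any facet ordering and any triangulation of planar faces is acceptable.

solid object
 facet normal -0.745 -0.298 -0.596
  outer loop
   vertex 2.6 3.0 0.4
   vertex 0.2 0.6 4.6
   vertex 0.6 4.8 2.0
  endloop
 endfacet
 facet normal -0.860 0.325 0.393
  outer loop
   vertex 1.2 3.0 4.8
   vertex 0.6 4.8 2.0
   vertex 0.2 0.6 4.6
  endloop
 endfacet
 facet normal -0.540 -0.560 -0.628
  outer loop
   vertex 3.2 0.4 2.2
   vertex 0.2 0.6 4.6
   vertex 2.6 3.0 0.4
  endloop
 endfacet
 facet normal 0.982 0.139 -0.126
  outer loop
   vertex 3.2 0.4 2.2
   vertex 2.6 3.0 0.4
   vertex 3.4 0.8 4.2
  endloop
 endfacet
 facet normal -0.245 0.021 0.969
  outer loop
   vertex 1.8 0.8 5.0
   vertex 1.2 3.0 4.8
   vertex 0.2 0.6 4.6
  endloop
 endfacet
 facet normal 0.438 0.199 0.877
  outer loop
   vertex 1.8 0.8 5.0
   vertex 3.4 0.8 4.2
   vertex 1.2 3.0 4.8
  endloop
 endfacet
 facet normal 0.078 -0.981 0.179
  outer loop
   vertex 1.8 0.8 5.0
   vertex 0.2 0.6 4.6
   vertex 3.2 0.4 2.2
  endloop
 endfacet
 facet normal 0.093 -0.978 0.186
  outer loop
   vertex 1.8 0.8 5.0
   vertex 3.2 0.4 2.2
   vertex 3.4 0.8 4.2
  endloop
 endfacet
 facet normal 0.662 0.512 0.547
  outer loop
   vertex 2.4 3.8 2.6
   vertex 1.2 3.0 4.8
   vertex 3.4 0.8 4.2
  endloop
 endfacet
 facet normal 0.305 0.830 0.468
  outer loop
   vertex 2.4 3.8 2.6
   vertex 0.6 4.8 2.0
   vertex 1.2 3.0 4.8
  endloop
 endfacet
 facet normal 0.952 0.305 -0.024
  outer loop
   vertex 2.4 3.8 2.6
   vertex 3.4 0.8 4.2
   vertex 2.6 3.0 0.4
  endloop
 endfacet
 facet normal 0.532 0.810 -0.246
  outer loop
   vertex 2.4 3.8 2.6
   vertex 2.6 3.0 0.4
   vertex 0.6 4.8 2.0
  endloop
 endfacet
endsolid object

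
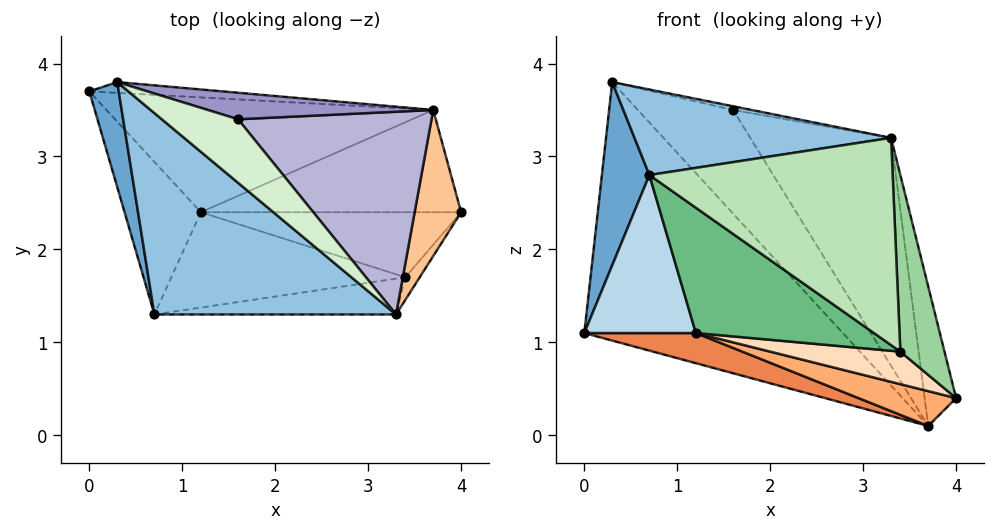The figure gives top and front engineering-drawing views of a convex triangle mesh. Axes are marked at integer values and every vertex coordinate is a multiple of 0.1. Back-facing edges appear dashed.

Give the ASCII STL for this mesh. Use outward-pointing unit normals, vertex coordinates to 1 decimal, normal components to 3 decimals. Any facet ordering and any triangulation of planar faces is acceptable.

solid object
 facet normal -0.973 -0.202 0.116
  outer loop
   vertex 0.3 3.8 3.8
   vertex 0.0 3.7 1.1
   vertex 0.7 1.3 2.8
  endloop
 endfacet
 facet normal -0.140 -0.387 0.911
  outer loop
   vertex 3.3 1.3 3.2
   vertex 0.3 3.8 3.8
   vertex 0.7 1.3 2.8
  endloop
 endfacet
 facet normal -0.615 -0.567 -0.548
  outer loop
   vertex 1.2 2.4 1.1
   vertex 0.7 1.3 2.8
   vertex 0.0 3.7 1.1
  endloop
 endfacet
 facet normal 0.043 0.998 -0.042
  outer loop
   vertex 3.7 3.5 0.1
   vertex 0.0 3.7 1.1
   vertex 0.3 3.8 3.8
  endloop
 endfacet
 facet normal -0.265 -0.245 -0.933
  outer loop
   vertex 3.7 3.5 0.1
   vertex 1.2 2.4 1.1
   vertex 0.0 3.7 1.1
  endloop
 endfacet
 facet normal -0.230 -0.314 -0.921
  outer loop
   vertex 3.7 3.5 0.1
   vertex 4.0 2.4 0.4
   vertex 1.2 2.4 1.1
  endloop
 endfacet
 facet normal 0.875 0.334 0.350
  outer loop
   vertex 3.7 3.5 0.1
   vertex 3.3 1.3 3.2
   vertex 4.0 2.4 0.4
  endloop
 endfacet
 facet normal -0.218 -0.436 -0.873
  outer loop
   vertex 3.4 1.7 0.9
   vertex 1.2 2.4 1.1
   vertex 4.0 2.4 0.4
  endloop
 endfacet
 facet normal -0.295 -0.760 -0.579
  outer loop
   vertex 3.4 1.7 0.9
   vertex 0.7 1.3 2.8
   vertex 1.2 2.4 1.1
  endloop
 endfacet
 facet normal 0.725 -0.684 -0.087
  outer loop
   vertex 3.4 1.7 0.9
   vertex 4.0 2.4 0.4
   vertex 3.3 1.3 3.2
  endloop
 endfacet
 facet normal 0.026 -0.985 -0.170
  outer loop
   vertex 3.4 1.7 0.9
   vertex 3.3 1.3 3.2
   vertex 0.7 1.3 2.8
  endloop
 endfacet
 facet normal 0.241 0.057 0.969
  outer loop
   vertex 1.6 3.4 3.5
   vertex 0.3 3.8 3.8
   vertex 3.3 1.3 3.2
  endloop
 endfacet
 facet normal 0.335 0.913 0.234
  outer loop
   vertex 1.6 3.4 3.5
   vertex 3.7 3.5 0.1
   vertex 0.3 3.8 3.8
  endloop
 endfacet
 facet normal 0.721 0.518 0.461
  outer loop
   vertex 1.6 3.4 3.5
   vertex 3.3 1.3 3.2
   vertex 3.7 3.5 0.1
  endloop
 endfacet
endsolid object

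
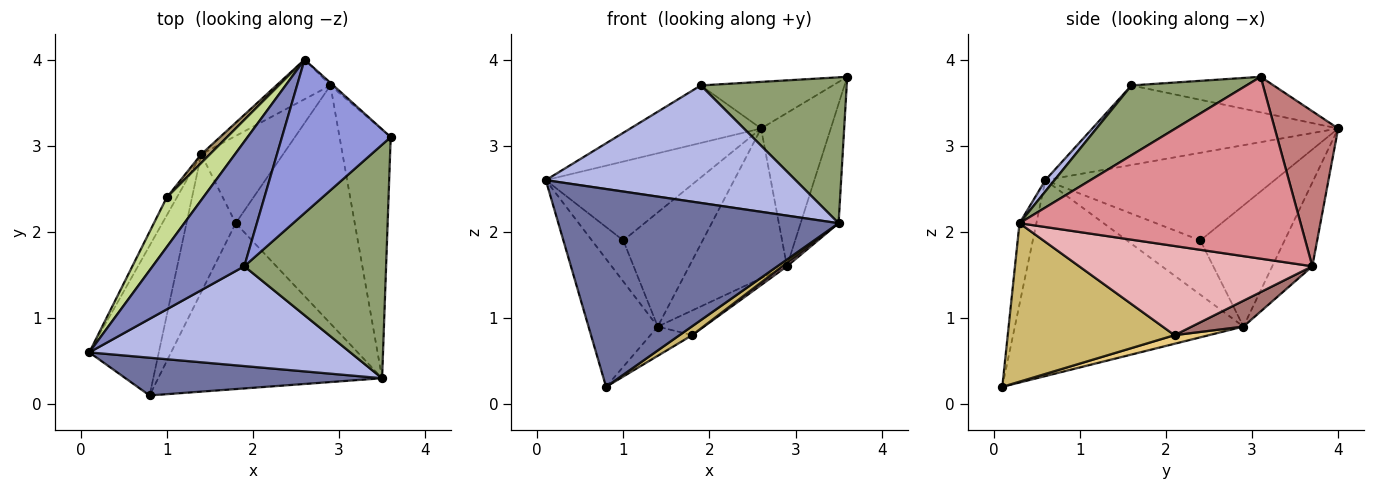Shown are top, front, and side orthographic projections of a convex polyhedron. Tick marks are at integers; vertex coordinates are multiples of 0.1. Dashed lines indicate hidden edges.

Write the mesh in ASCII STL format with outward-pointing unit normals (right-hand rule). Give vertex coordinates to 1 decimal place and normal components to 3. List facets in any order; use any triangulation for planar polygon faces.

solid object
 facet normal -0.059 -0.981 0.187
  outer loop
   vertex 3.5 0.3 2.1
   vertex 0.1 0.6 2.6
   vertex 0.8 0.1 0.2
  endloop
 endfacet
 facet normal -0.619 0.329 0.713
  outer loop
   vertex 1.9 1.6 3.7
   vertex 2.6 4.0 3.2
   vertex 0.1 0.6 2.6
  endloop
 endfacet
 facet normal -0.298 0.277 0.913
  outer loop
   vertex 1.9 1.6 3.7
   vertex 3.6 3.1 3.8
   vertex 2.6 4.0 3.2
  endloop
 endfacet
 facet normal 0.028 -0.762 0.647
  outer loop
   vertex 1.9 1.6 3.7
   vertex 0.1 0.6 2.6
   vertex 3.5 0.3 2.1
  endloop
 endfacet
 facet normal 0.385 -0.489 0.783
  outer loop
   vertex 1.9 1.6 3.7
   vertex 3.5 0.3 2.1
   vertex 3.6 3.1 3.8
  endloop
 endfacet
 facet normal -0.906 0.275 -0.322
  outer loop
   vertex 1.4 2.9 0.9
   vertex 0.8 0.1 0.2
   vertex 0.1 0.6 2.6
  endloop
 endfacet
 facet normal -0.788 0.521 0.328
  outer loop
   vertex 1.0 2.4 1.9
   vertex 0.1 0.6 2.6
   vertex 2.6 4.0 3.2
  endloop
 endfacet
 facet normal -0.906 0.388 -0.169
  outer loop
   vertex 1.0 2.4 1.9
   vertex 1.4 2.9 0.9
   vertex 0.1 0.6 2.6
  endloop
 endfacet
 facet normal -0.727 0.685 0.052
  outer loop
   vertex 1.0 2.4 1.9
   vertex 2.6 4.0 3.2
   vertex 1.4 2.9 0.9
  endloop
 endfacet
 facet normal 0.577 -0.044 -0.815
  outer loop
   vertex 1.8 2.1 0.8
   vertex 3.5 0.3 2.1
   vertex 0.8 0.1 0.2
  endloop
 endfacet
 facet normal 0.169 0.205 -0.964
  outer loop
   vertex 1.8 2.1 0.8
   vertex 0.8 0.1 0.2
   vertex 1.4 2.9 0.9
  endloop
 endfacet
 facet normal -0.368 0.899 -0.238
  outer loop
   vertex 2.9 3.7 1.6
   vertex 1.4 2.9 0.9
   vertex 2.6 4.0 3.2
  endloop
 endfacet
 facet normal 0.291 0.260 -0.921
  outer loop
   vertex 2.9 3.7 1.6
   vertex 1.8 2.1 0.8
   vertex 1.4 2.9 0.9
  endloop
 endfacet
 facet normal 0.673 0.740 -0.012
  outer loop
   vertex 2.9 3.7 1.6
   vertex 2.6 4.0 3.2
   vertex 3.6 3.1 3.8
  endloop
 endfacet
 facet normal 0.955 0.129 -0.269
  outer loop
   vertex 2.9 3.7 1.6
   vertex 3.6 3.1 3.8
   vertex 3.5 0.3 2.1
  endloop
 endfacet
 facet normal 0.599 -0.012 -0.800
  outer loop
   vertex 2.9 3.7 1.6
   vertex 3.5 0.3 2.1
   vertex 1.8 2.1 0.8
  endloop
 endfacet
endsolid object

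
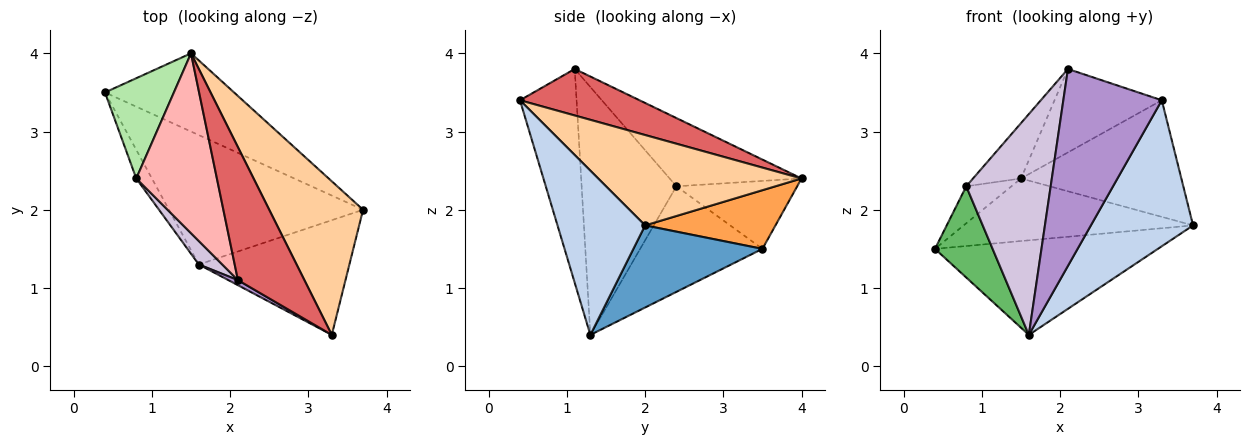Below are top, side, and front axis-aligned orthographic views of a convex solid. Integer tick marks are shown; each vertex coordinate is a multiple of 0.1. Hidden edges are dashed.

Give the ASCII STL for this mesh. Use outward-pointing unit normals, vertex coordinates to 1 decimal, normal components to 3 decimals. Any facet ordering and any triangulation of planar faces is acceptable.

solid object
 facet normal 0.323 0.558 -0.764
  outer loop
   vertex 1.6 1.3 0.4
   vertex 0.4 3.5 1.5
   vertex 3.7 2.0 1.8
  endloop
 endfacet
 facet normal 0.559 -0.652 -0.512
  outer loop
   vertex 1.6 1.3 0.4
   vertex 3.7 2.0 1.8
   vertex 3.3 0.4 3.4
  endloop
 endfacet
 facet normal 0.334 0.589 -0.736
  outer loop
   vertex 1.5 4.0 2.4
   vertex 3.7 2.0 1.8
   vertex 0.4 3.5 1.5
  endloop
 endfacet
 facet normal 0.609 0.480 0.632
  outer loop
   vertex 1.5 4.0 2.4
   vertex 3.3 0.4 3.4
   vertex 3.7 2.0 1.8
  endloop
 endfacet
 facet normal -0.897 -0.423 -0.133
  outer loop
   vertex 0.8 2.4 2.3
   vertex 0.4 3.5 1.5
   vertex 1.6 1.3 0.4
  endloop
 endfacet
 facet normal -0.679 0.254 0.689
  outer loop
   vertex 0.8 2.4 2.3
   vertex 1.5 4.0 2.4
   vertex 0.4 3.5 1.5
  endloop
 endfacet
 facet normal 0.510 0.457 0.729
  outer loop
   vertex 2.1 1.1 3.8
   vertex 3.3 0.4 3.4
   vertex 1.5 4.0 2.4
  endloop
 endfacet
 facet normal -0.629 0.229 0.743
  outer loop
   vertex 2.1 1.1 3.8
   vertex 1.5 4.0 2.4
   vertex 0.8 2.4 2.3
  endloop
 endfacet
 facet normal -0.498 -0.867 0.022
  outer loop
   vertex 2.1 1.1 3.8
   vertex 1.6 1.3 0.4
   vertex 3.3 0.4 3.4
  endloop
 endfacet
 facet normal -0.745 -0.663 0.071
  outer loop
   vertex 2.1 1.1 3.8
   vertex 0.8 2.4 2.3
   vertex 1.6 1.3 0.4
  endloop
 endfacet
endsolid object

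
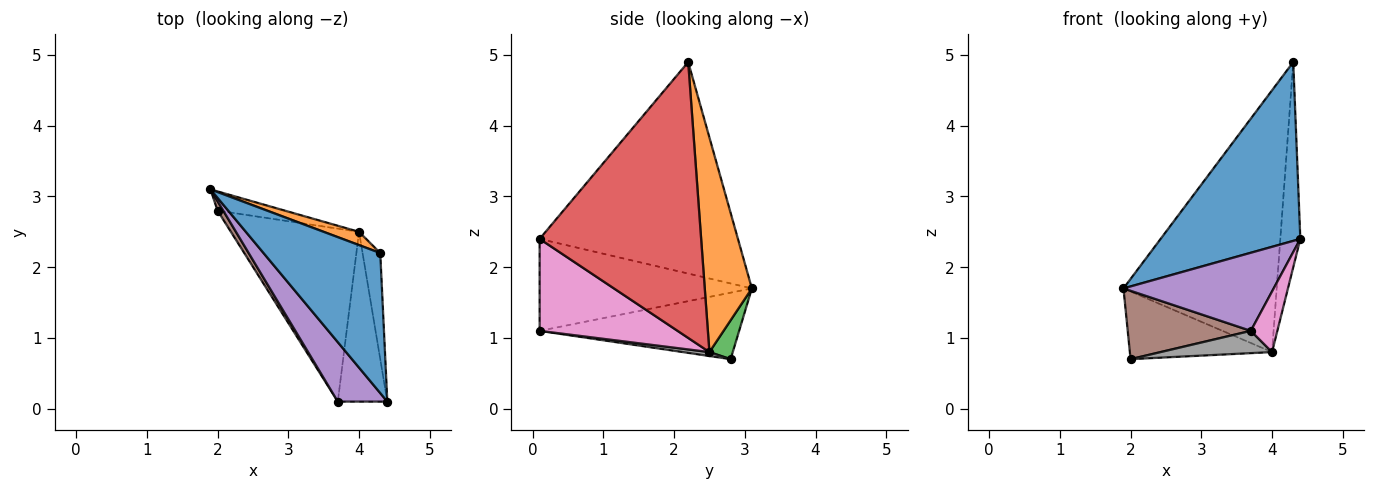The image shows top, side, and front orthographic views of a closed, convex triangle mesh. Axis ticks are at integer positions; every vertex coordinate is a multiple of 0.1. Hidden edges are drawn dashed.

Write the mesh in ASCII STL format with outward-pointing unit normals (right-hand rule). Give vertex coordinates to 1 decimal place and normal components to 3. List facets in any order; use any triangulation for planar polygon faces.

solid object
 facet normal -0.745 -0.525 0.411
  outer loop
   vertex 4.3 2.2 4.9
   vertex 1.9 3.1 1.7
   vertex 4.4 0.1 2.4
  endloop
 endfacet
 facet normal 0.294 0.955 0.048
  outer loop
   vertex 4.0 2.5 0.8
   vertex 1.9 3.1 1.7
   vertex 4.3 2.2 4.9
  endloop
 endfacet
 facet normal 0.156 0.950 -0.269
  outer loop
   vertex 4.0 2.5 0.8
   vertex 2.0 2.8 0.7
   vertex 1.9 3.1 1.7
  endloop
 endfacet
 facet normal 0.990 0.123 -0.063
  outer loop
   vertex 4.0 2.5 0.8
   vertex 4.3 2.2 4.9
   vertex 4.4 0.1 2.4
  endloop
 endfacet
 facet normal -0.747 -0.529 0.402
  outer loop
   vertex 3.7 0.1 1.1
   vertex 4.4 0.1 2.4
   vertex 1.9 3.1 1.7
  endloop
 endfacet
 facet normal -0.849 -0.524 0.072
  outer loop
   vertex 3.7 0.1 1.1
   vertex 1.9 3.1 1.7
   vertex 2.0 2.8 0.7
  endloop
 endfacet
 facet normal 0.868 -0.167 -0.467
  outer loop
   vertex 3.7 0.1 1.1
   vertex 4.0 2.5 0.8
   vertex 4.4 0.1 2.4
  endloop
 endfacet
 facet normal 0.030 -0.128 -0.991
  outer loop
   vertex 3.7 0.1 1.1
   vertex 2.0 2.8 0.7
   vertex 4.0 2.5 0.8
  endloop
 endfacet
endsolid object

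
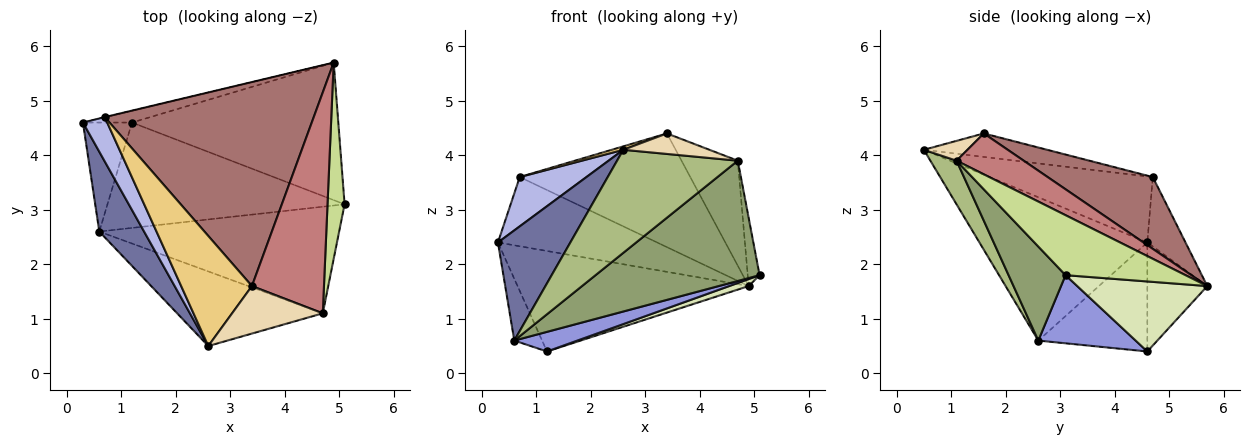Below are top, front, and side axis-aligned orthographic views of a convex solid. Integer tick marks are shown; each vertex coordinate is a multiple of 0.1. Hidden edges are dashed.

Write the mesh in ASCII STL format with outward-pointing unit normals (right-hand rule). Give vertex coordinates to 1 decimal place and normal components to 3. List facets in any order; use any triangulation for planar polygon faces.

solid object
 facet normal -0.883 -0.381 0.276
  outer loop
   vertex 0.6 2.6 0.6
   vertex 2.6 0.5 4.1
   vertex 0.3 4.6 2.4
  endloop
 endfacet
 facet normal -0.888 0.226 -0.400
  outer loop
   vertex 0.6 2.6 0.6
   vertex 0.3 4.6 2.4
   vertex 1.2 4.6 0.4
  endloop
 endfacet
 facet normal 0.272 -0.176 -0.946
  outer loop
   vertex 0.6 2.6 0.6
   vertex 1.2 4.6 0.4
   vertex 5.1 3.1 1.8
  endloop
 endfacet
 facet normal -0.876 -0.358 0.322
  outer loop
   vertex 0.7 4.7 3.6
   vertex 0.3 4.6 2.4
   vertex 2.6 0.5 4.1
  endloop
 endfacet
 facet normal 0.252 -0.724 -0.642
  outer loop
   vertex 4.7 1.1 3.9
   vertex 0.6 2.6 0.6
   vertex 5.1 3.1 1.8
  endloop
 endfacet
 facet normal 0.173 -0.798 -0.578
  outer loop
   vertex 4.7 1.1 3.9
   vertex 2.6 0.5 4.1
   vertex 0.6 2.6 0.6
  endloop
 endfacet
 facet normal 0.957 0.095 0.272
  outer loop
   vertex 4.9 5.7 1.6
   vertex 4.7 1.1 3.9
   vertex 5.1 3.1 1.8
  endloop
 endfacet
 facet normal 0.321 -0.048 -0.946
  outer loop
   vertex 4.9 5.7 1.6
   vertex 5.1 3.1 1.8
   vertex 1.2 4.6 0.4
  endloop
 endfacet
 facet normal -0.250 0.962 -0.112
  outer loop
   vertex 4.9 5.7 1.6
   vertex 1.2 4.6 0.4
   vertex 0.3 4.6 2.4
  endloop
 endfacet
 facet normal -0.233 0.972 -0.003
  outer loop
   vertex 4.9 5.7 1.6
   vertex 0.3 4.6 2.4
   vertex 0.7 4.7 3.6
  endloop
 endfacet
 facet normal -0.315 -0.030 0.949
  outer loop
   vertex 3.4 1.6 4.4
   vertex 0.7 4.7 3.6
   vertex 2.6 0.5 4.1
  endloop
 endfacet
 facet normal 0.197 -0.389 0.900
  outer loop
   vertex 3.4 1.6 4.4
   vertex 2.6 0.5 4.1
   vertex 4.7 1.1 3.9
  endloop
 endfacet
 facet normal 0.287 0.466 0.837
  outer loop
   vertex 3.4 1.6 4.4
   vertex 4.9 5.7 1.6
   vertex 0.7 4.7 3.6
  endloop
 endfacet
 facet normal 0.456 0.382 0.804
  outer loop
   vertex 3.4 1.6 4.4
   vertex 4.7 1.1 3.9
   vertex 4.9 5.7 1.6
  endloop
 endfacet
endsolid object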